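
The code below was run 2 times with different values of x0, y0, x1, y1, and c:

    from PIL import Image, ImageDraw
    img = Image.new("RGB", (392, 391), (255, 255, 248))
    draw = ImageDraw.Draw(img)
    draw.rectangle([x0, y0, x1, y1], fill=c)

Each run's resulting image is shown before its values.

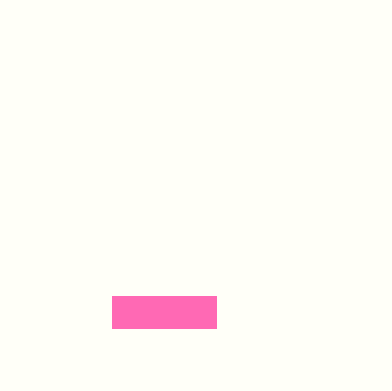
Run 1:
x0 = 112, y0 = 296, x1 = 216, y1 = 328, c = 'hotpink'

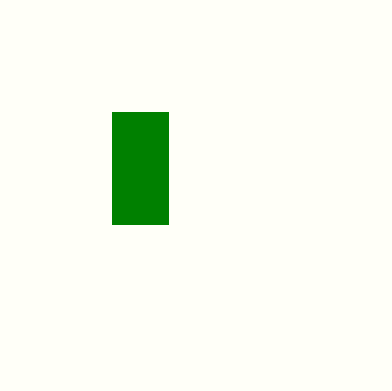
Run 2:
x0 = 112, y0 = 112, x1 = 168, y1 = 224, c = 'green'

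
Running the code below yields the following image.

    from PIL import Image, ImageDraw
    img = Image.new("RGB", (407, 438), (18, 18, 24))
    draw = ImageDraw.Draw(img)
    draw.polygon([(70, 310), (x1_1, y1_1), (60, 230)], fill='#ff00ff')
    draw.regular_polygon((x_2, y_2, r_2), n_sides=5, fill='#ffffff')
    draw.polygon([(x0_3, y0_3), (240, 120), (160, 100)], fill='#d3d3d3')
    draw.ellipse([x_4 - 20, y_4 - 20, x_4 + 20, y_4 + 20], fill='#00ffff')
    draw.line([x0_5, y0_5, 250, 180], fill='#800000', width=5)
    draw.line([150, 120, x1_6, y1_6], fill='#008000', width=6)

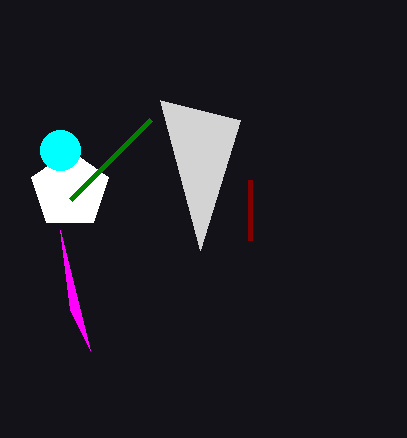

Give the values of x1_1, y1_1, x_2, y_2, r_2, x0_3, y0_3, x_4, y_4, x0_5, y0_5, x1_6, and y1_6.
x1_1 = 90; y1_1 = 350; x_2 = 70; y_2 = 190; r_2 = 40; x0_3 = 200; y0_3 = 250; x_4 = 60; y_4 = 150; x0_5 = 250; y0_5 = 240; x1_6 = 70; y1_6 = 200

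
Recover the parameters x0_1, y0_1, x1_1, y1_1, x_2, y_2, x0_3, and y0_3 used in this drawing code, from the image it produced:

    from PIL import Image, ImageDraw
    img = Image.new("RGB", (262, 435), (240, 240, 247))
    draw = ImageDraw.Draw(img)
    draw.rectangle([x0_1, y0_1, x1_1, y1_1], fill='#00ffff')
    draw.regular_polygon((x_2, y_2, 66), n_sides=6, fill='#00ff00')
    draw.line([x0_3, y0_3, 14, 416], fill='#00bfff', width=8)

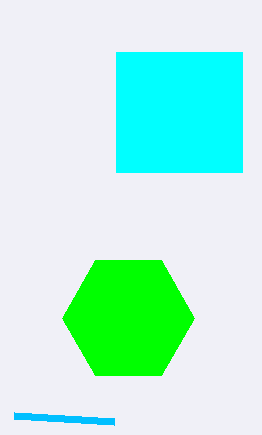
x0_1 = 116
y0_1 = 52
x1_1 = 242
y1_1 = 172
x_2 = 128
y_2 = 318
x0_3 = 114
y0_3 = 422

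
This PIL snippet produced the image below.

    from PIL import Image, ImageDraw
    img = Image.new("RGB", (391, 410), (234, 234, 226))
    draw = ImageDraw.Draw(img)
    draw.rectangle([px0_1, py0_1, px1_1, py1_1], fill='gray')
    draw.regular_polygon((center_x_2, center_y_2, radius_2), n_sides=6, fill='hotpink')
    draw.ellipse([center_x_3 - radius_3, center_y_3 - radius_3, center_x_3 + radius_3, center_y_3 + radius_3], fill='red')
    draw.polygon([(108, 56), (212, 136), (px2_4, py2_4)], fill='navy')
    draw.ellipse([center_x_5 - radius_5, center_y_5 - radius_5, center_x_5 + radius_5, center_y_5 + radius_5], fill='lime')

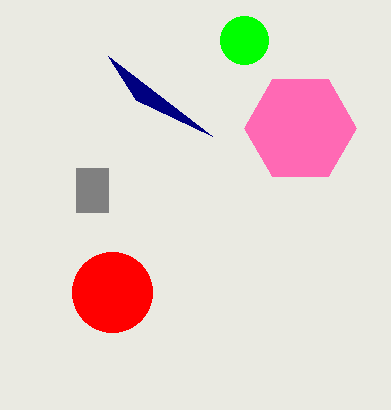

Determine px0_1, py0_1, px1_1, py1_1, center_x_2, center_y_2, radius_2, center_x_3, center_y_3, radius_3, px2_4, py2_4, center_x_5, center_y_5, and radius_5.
px0_1 = 76, py0_1 = 168, px1_1 = 108, py1_1 = 212, center_x_2 = 300, center_y_2 = 128, radius_2 = 56, center_x_3 = 112, center_y_3 = 292, radius_3 = 40, px2_4 = 136, py2_4 = 100, center_x_5 = 244, center_y_5 = 40, radius_5 = 24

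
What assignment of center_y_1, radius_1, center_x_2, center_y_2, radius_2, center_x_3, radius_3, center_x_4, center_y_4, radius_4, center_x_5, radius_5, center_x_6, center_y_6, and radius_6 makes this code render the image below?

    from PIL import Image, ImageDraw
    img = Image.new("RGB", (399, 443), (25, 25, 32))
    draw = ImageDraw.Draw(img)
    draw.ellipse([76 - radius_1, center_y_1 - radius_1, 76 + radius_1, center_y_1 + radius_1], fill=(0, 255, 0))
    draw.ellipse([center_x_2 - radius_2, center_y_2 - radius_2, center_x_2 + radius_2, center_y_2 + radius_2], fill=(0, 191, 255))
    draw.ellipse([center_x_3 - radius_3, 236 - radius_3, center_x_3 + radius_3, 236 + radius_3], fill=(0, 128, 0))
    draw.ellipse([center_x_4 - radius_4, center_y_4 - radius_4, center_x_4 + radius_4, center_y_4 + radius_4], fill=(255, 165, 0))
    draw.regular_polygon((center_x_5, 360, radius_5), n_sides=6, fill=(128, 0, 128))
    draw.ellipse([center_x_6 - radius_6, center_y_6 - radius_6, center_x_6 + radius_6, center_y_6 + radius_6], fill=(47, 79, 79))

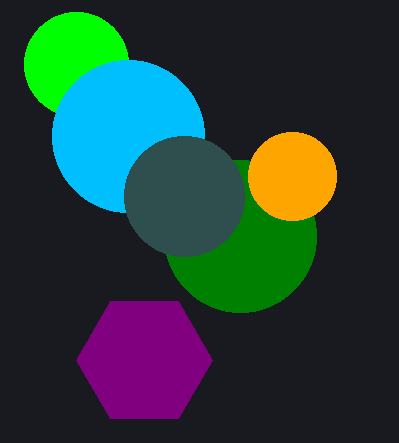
center_y_1 = 64, radius_1 = 52, center_x_2 = 128, center_y_2 = 136, radius_2 = 76, center_x_3 = 240, radius_3 = 76, center_x_4 = 292, center_y_4 = 176, radius_4 = 44, center_x_5 = 144, radius_5 = 68, center_x_6 = 184, center_y_6 = 196, radius_6 = 60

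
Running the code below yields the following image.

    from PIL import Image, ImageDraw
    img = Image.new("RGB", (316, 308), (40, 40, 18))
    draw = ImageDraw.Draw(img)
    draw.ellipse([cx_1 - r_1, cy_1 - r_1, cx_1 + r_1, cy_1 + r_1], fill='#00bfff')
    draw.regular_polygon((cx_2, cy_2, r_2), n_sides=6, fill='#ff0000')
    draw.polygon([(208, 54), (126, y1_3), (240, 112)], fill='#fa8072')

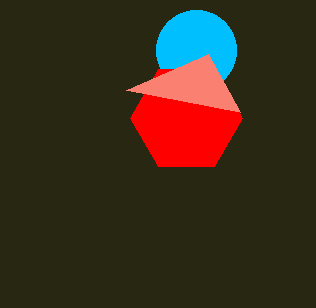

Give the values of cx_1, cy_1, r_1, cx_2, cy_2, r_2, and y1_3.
cx_1 = 196
cy_1 = 50
r_1 = 40
cx_2 = 186
cy_2 = 118
r_2 = 56
y1_3 = 90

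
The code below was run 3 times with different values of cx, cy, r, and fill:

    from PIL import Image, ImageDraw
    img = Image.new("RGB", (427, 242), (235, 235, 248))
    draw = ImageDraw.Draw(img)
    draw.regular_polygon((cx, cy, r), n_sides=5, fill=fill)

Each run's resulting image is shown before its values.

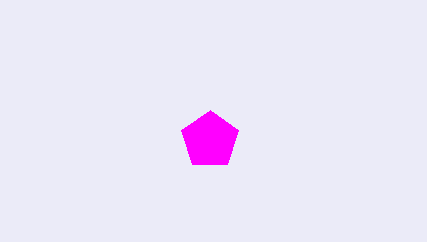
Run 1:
cx = 210
cy = 140
r = 30
fill = 'magenta'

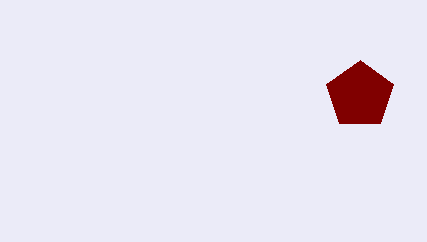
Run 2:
cx = 360
cy = 95
r = 35
fill = 'maroon'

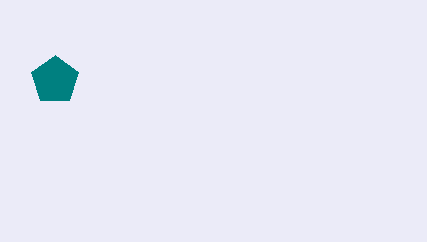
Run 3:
cx = 55
cy = 80
r = 25
fill = 'teal'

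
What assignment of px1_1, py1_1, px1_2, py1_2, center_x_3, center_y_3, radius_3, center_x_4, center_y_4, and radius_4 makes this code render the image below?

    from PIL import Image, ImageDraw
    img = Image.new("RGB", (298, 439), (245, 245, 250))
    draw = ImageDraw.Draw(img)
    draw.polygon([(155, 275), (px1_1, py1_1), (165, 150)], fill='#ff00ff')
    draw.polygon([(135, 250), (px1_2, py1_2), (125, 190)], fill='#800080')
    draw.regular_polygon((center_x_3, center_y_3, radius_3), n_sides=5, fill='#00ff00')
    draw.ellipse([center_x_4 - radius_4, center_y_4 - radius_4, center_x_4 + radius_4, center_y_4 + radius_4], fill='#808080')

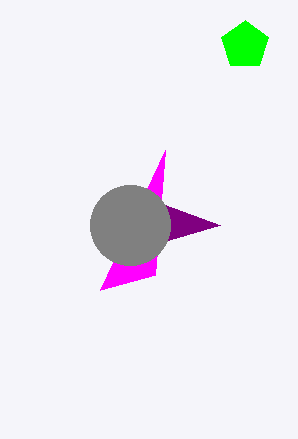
px1_1 = 100
py1_1 = 290
px1_2 = 220
py1_2 = 225
center_x_3 = 245
center_y_3 = 45
radius_3 = 25
center_x_4 = 130
center_y_4 = 225
radius_4 = 40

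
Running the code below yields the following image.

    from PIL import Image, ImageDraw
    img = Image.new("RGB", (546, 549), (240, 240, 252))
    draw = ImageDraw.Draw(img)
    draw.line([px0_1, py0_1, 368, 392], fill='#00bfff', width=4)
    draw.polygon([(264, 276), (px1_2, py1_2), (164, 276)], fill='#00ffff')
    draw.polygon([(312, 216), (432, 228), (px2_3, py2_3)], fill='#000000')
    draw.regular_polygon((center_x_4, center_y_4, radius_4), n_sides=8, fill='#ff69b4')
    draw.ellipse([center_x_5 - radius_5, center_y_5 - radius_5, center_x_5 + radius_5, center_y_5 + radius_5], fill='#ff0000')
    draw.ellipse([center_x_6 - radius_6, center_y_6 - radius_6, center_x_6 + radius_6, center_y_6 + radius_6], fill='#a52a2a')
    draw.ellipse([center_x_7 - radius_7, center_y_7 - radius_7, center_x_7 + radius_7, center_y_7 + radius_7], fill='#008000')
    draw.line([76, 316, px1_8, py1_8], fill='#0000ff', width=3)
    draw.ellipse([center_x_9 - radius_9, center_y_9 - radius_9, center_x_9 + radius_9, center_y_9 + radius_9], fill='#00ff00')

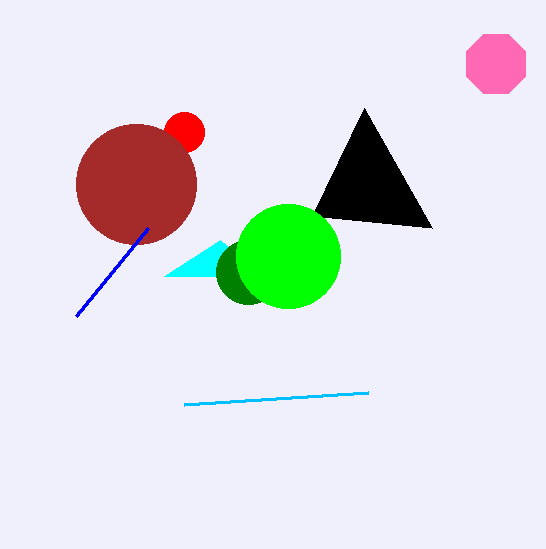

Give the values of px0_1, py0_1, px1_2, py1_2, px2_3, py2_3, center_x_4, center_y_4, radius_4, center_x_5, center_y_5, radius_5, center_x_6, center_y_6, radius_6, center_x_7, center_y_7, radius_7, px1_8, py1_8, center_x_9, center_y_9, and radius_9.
px0_1 = 184, py0_1 = 404, px1_2 = 220, py1_2 = 240, px2_3 = 364, py2_3 = 108, center_x_4 = 496, center_y_4 = 64, radius_4 = 32, center_x_5 = 184, center_y_5 = 132, radius_5 = 20, center_x_6 = 136, center_y_6 = 184, radius_6 = 60, center_x_7 = 248, center_y_7 = 272, radius_7 = 32, px1_8 = 148, py1_8 = 228, center_x_9 = 288, center_y_9 = 256, radius_9 = 52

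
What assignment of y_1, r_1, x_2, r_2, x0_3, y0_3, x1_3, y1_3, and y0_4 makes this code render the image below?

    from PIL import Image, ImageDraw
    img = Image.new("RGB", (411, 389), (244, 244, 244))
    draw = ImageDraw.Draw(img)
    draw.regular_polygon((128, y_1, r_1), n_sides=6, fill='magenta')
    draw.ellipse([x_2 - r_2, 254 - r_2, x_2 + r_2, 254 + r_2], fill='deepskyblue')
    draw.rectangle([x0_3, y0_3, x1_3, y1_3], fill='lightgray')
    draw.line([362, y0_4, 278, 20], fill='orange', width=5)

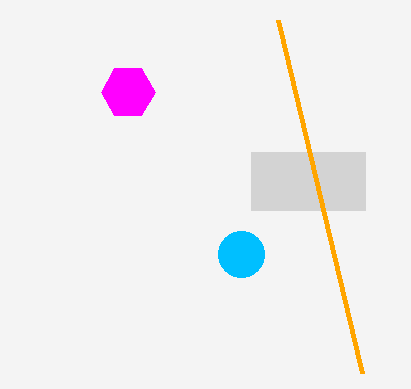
y_1 = 92, r_1 = 27, x_2 = 241, r_2 = 23, x0_3 = 251, y0_3 = 152, x1_3 = 365, y1_3 = 210, y0_4 = 373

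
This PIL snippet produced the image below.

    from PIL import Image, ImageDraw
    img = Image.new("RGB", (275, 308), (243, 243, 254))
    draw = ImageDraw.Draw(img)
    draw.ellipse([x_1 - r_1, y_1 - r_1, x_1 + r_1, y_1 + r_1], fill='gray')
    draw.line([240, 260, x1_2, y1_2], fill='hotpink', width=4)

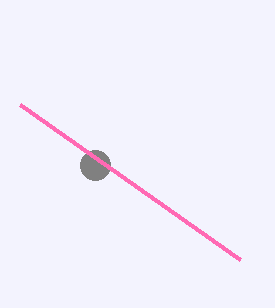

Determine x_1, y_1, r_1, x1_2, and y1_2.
x_1 = 95; y_1 = 165; r_1 = 15; x1_2 = 20; y1_2 = 105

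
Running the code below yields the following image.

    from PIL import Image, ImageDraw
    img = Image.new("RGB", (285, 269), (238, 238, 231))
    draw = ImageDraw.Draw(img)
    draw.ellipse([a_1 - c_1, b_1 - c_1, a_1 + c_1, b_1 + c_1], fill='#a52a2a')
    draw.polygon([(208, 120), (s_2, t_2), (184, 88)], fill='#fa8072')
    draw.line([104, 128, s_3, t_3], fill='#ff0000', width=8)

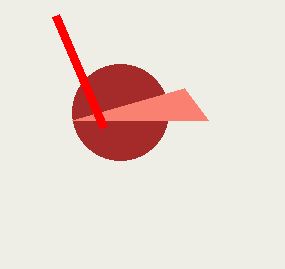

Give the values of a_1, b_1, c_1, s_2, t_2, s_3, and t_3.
a_1 = 120, b_1 = 112, c_1 = 48, s_2 = 72, t_2 = 120, s_3 = 56, t_3 = 16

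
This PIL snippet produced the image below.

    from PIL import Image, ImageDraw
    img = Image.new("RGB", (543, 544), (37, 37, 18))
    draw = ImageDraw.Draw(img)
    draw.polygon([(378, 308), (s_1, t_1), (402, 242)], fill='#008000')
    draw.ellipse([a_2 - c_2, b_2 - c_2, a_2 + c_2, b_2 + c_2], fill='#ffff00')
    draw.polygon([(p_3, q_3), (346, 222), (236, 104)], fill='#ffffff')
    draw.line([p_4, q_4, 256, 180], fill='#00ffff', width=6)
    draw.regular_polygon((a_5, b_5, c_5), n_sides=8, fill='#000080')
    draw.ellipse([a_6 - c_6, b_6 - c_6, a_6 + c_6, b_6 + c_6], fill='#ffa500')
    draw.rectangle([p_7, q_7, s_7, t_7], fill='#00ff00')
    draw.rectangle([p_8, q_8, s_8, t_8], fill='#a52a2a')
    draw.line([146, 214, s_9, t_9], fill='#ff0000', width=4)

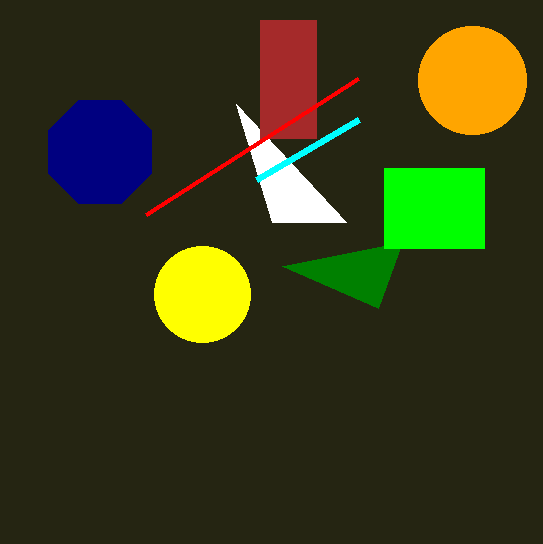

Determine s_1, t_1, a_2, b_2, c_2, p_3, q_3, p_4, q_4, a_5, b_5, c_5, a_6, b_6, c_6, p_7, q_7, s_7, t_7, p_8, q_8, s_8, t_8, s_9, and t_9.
s_1 = 282
t_1 = 266
a_2 = 202
b_2 = 294
c_2 = 48
p_3 = 272
q_3 = 222
p_4 = 358
q_4 = 120
a_5 = 100
b_5 = 152
c_5 = 56
a_6 = 472
b_6 = 80
c_6 = 54
p_7 = 384
q_7 = 168
s_7 = 484
t_7 = 248
p_8 = 260
q_8 = 20
s_8 = 316
t_8 = 138
s_9 = 358
t_9 = 78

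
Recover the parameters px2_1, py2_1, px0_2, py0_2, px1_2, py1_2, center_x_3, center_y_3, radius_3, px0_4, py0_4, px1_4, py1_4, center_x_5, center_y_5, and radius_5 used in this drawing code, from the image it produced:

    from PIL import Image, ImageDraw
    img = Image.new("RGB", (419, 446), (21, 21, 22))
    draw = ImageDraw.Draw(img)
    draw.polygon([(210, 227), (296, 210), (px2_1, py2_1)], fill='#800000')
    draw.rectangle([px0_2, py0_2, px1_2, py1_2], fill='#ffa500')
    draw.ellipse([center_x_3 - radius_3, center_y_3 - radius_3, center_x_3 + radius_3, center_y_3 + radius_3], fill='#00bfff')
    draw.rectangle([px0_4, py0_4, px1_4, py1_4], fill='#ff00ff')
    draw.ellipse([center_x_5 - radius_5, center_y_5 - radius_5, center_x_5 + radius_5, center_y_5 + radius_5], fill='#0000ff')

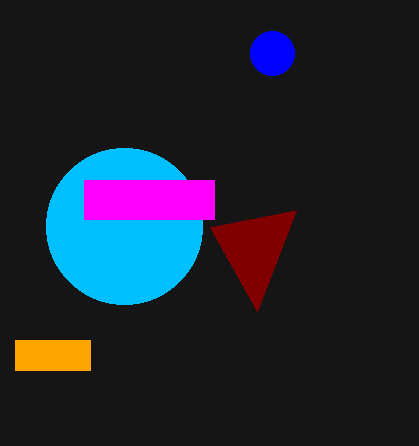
px2_1 = 257, py2_1 = 311, px0_2 = 15, py0_2 = 340, px1_2 = 90, py1_2 = 370, center_x_3 = 124, center_y_3 = 226, radius_3 = 78, px0_4 = 84, py0_4 = 180, px1_4 = 214, py1_4 = 219, center_x_5 = 272, center_y_5 = 53, radius_5 = 22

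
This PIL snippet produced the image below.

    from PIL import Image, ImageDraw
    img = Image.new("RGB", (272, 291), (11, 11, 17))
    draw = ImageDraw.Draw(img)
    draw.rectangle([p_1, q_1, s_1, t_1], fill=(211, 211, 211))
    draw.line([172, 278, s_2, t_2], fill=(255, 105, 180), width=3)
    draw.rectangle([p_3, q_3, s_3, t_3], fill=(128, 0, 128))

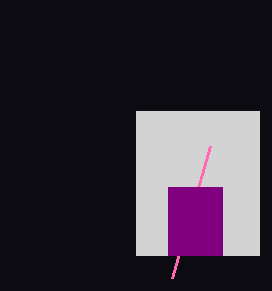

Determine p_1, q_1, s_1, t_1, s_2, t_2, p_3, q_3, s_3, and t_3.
p_1 = 136, q_1 = 111, s_1 = 259, t_1 = 255, s_2 = 210, t_2 = 146, p_3 = 168, q_3 = 187, s_3 = 222, t_3 = 255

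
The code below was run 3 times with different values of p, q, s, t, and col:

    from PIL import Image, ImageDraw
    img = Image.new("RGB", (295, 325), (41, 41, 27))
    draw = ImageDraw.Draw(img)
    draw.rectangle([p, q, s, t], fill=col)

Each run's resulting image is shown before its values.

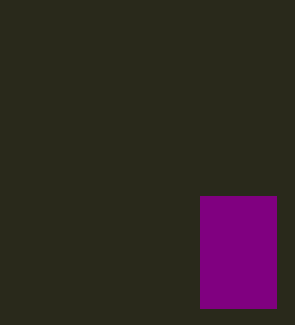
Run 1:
p = 200
q = 196
s = 276
t = 308
col = 'purple'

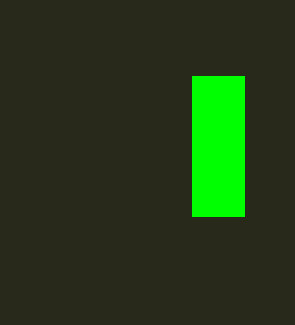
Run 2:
p = 192, q = 76, s = 244, t = 216, col = 'lime'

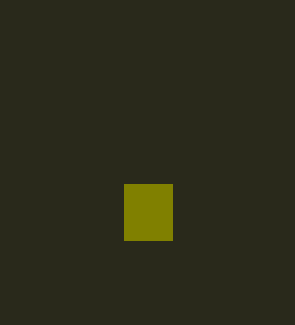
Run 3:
p = 124
q = 184
s = 172
t = 240
col = 'olive'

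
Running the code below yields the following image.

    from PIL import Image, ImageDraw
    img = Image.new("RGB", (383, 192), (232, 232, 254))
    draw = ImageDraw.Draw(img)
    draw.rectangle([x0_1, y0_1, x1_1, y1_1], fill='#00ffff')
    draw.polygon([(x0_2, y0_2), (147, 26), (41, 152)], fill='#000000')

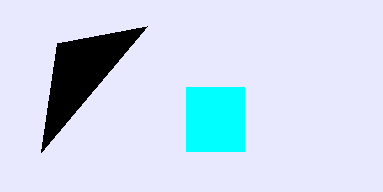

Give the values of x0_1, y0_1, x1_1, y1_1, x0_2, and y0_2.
x0_1 = 186
y0_1 = 87
x1_1 = 244
y1_1 = 151
x0_2 = 57
y0_2 = 43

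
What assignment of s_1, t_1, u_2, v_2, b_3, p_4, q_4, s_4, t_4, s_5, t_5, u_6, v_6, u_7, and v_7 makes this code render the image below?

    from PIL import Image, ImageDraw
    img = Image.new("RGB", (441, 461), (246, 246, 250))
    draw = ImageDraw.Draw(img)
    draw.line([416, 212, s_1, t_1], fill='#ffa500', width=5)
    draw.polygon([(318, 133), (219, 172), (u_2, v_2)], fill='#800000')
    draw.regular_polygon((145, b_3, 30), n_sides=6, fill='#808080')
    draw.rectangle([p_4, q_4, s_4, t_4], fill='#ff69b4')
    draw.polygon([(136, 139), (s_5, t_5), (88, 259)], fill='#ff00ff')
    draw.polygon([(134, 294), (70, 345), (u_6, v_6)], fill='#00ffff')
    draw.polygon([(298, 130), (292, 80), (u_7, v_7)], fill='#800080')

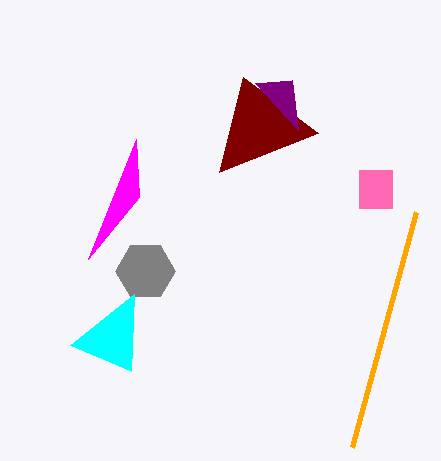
s_1 = 352; t_1 = 447; u_2 = 243; v_2 = 77; b_3 = 271; p_4 = 359; q_4 = 170; s_4 = 392; t_4 = 208; s_5 = 139; t_5 = 197; u_6 = 131; v_6 = 371; u_7 = 255; v_7 = 83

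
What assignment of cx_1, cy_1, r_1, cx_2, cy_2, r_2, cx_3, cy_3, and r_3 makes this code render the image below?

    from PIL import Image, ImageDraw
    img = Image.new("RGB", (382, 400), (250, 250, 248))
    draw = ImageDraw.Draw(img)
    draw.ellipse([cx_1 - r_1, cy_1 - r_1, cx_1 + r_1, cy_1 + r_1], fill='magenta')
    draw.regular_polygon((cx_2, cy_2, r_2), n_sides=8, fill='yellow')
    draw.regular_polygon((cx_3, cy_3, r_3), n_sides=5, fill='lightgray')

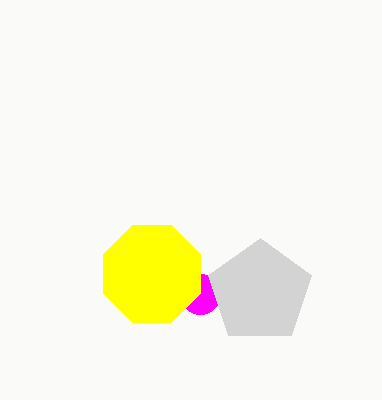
cx_1 = 200; cy_1 = 294; r_1 = 20; cx_2 = 152; cy_2 = 274; r_2 = 52; cx_3 = 260; cy_3 = 292; r_3 = 54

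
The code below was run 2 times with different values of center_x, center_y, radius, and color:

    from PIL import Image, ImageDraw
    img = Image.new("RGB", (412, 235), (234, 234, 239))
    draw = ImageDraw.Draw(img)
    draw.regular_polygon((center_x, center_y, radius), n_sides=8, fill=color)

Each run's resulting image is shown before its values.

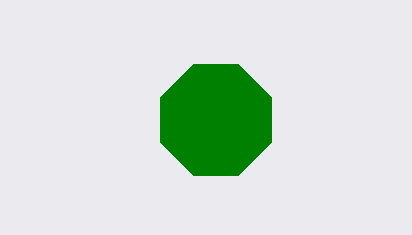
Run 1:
center_x = 216; center_y = 120; radius = 60; color = 'green'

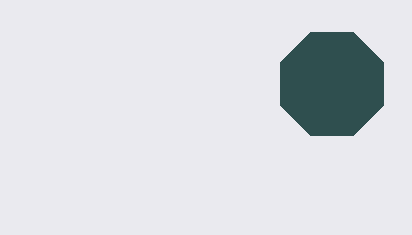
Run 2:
center_x = 332, center_y = 84, radius = 56, color = 'darkslategray'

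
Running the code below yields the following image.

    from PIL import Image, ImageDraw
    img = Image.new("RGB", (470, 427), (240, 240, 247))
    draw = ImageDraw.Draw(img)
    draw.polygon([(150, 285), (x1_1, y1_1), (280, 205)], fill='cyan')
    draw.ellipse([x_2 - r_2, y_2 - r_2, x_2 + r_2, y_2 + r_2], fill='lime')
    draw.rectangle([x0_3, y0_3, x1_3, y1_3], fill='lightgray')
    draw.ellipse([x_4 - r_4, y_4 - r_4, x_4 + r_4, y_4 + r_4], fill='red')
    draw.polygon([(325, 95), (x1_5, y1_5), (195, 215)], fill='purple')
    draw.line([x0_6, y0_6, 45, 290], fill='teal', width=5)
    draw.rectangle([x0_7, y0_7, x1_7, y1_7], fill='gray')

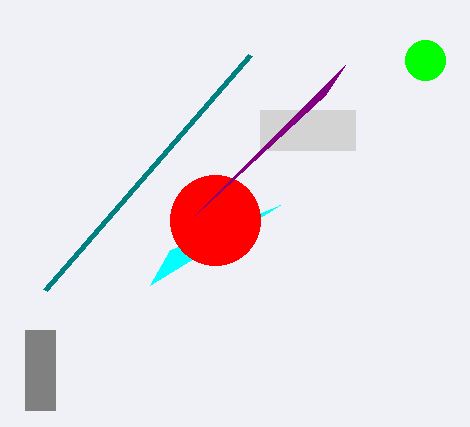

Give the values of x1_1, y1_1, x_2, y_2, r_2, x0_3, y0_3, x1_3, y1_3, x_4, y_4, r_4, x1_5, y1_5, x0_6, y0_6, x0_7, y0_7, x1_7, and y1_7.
x1_1 = 170, y1_1 = 250, x_2 = 425, y_2 = 60, r_2 = 20, x0_3 = 260, y0_3 = 110, x1_3 = 355, y1_3 = 150, x_4 = 215, y_4 = 220, r_4 = 45, x1_5 = 345, y1_5 = 65, x0_6 = 250, y0_6 = 55, x0_7 = 25, y0_7 = 330, x1_7 = 55, y1_7 = 410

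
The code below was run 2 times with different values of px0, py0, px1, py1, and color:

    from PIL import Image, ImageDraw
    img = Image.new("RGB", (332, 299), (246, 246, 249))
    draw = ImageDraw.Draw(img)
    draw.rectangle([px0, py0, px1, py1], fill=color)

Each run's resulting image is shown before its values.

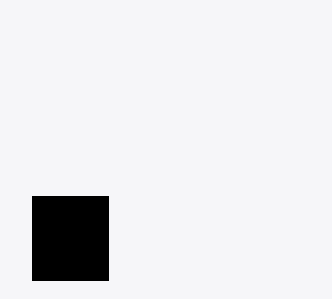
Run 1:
px0 = 32, py0 = 196, px1 = 108, py1 = 280, color = 'black'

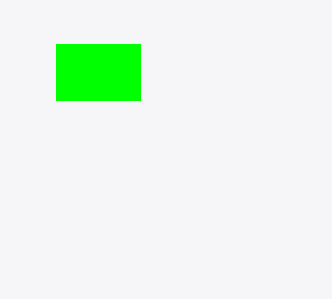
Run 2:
px0 = 56, py0 = 44, px1 = 140, py1 = 100, color = 'lime'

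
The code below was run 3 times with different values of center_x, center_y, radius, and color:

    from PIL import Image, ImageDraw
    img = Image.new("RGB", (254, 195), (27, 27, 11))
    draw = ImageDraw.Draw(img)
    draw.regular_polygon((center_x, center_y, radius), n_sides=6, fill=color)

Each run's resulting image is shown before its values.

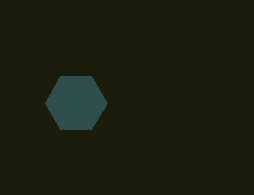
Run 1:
center_x = 76, center_y = 103, radius = 31, color = 'darkslategray'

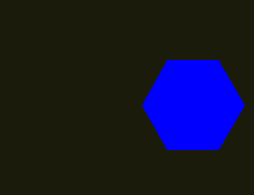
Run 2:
center_x = 193, center_y = 105, radius = 51, color = 'blue'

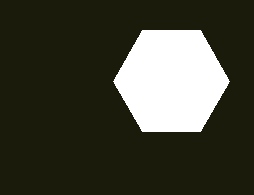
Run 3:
center_x = 171
center_y = 81
radius = 58
color = 'white'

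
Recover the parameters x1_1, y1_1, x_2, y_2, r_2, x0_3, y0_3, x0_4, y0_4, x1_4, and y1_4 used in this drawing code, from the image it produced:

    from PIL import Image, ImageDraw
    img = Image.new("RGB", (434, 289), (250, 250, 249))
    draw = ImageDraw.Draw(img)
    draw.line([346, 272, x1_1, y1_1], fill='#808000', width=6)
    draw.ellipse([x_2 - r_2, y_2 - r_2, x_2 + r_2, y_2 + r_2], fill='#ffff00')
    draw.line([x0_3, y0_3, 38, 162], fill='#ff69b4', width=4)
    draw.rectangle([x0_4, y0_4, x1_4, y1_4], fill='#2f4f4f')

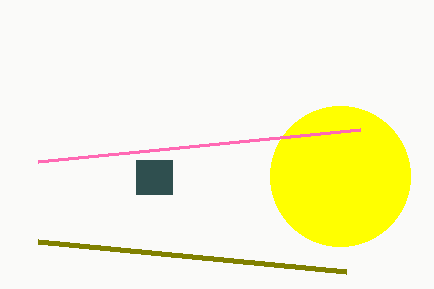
x1_1 = 38
y1_1 = 242
x_2 = 340
y_2 = 176
r_2 = 70
x0_3 = 360
y0_3 = 130
x0_4 = 136
y0_4 = 160
x1_4 = 172
y1_4 = 194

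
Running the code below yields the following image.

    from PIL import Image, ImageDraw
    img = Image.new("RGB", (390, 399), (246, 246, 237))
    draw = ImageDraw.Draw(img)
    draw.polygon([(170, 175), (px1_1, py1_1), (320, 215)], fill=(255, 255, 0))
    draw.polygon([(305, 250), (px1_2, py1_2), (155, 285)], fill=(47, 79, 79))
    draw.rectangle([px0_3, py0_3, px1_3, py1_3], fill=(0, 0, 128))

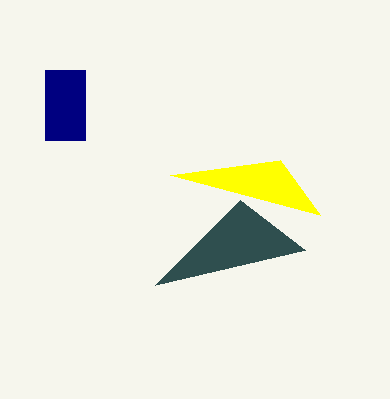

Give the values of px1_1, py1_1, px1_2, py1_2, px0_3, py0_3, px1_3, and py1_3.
px1_1 = 280
py1_1 = 160
px1_2 = 240
py1_2 = 200
px0_3 = 45
py0_3 = 70
px1_3 = 85
py1_3 = 140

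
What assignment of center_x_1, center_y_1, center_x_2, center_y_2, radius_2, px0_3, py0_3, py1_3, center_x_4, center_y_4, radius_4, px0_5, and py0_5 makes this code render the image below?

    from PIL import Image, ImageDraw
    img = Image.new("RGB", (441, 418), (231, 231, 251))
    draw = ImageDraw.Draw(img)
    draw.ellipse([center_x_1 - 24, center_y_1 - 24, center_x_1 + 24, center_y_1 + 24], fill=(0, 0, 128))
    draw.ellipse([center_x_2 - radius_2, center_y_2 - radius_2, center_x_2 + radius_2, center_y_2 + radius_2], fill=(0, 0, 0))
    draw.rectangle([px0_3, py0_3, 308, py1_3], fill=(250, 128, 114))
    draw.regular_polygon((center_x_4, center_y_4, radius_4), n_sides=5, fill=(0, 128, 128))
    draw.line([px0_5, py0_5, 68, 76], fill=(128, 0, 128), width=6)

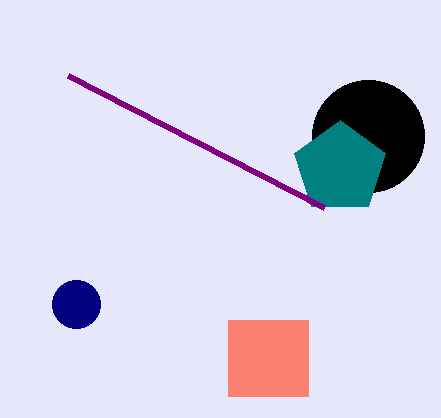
center_x_1 = 76, center_y_1 = 304, center_x_2 = 368, center_y_2 = 136, radius_2 = 56, px0_3 = 228, py0_3 = 320, py1_3 = 396, center_x_4 = 340, center_y_4 = 168, radius_4 = 48, px0_5 = 324, py0_5 = 208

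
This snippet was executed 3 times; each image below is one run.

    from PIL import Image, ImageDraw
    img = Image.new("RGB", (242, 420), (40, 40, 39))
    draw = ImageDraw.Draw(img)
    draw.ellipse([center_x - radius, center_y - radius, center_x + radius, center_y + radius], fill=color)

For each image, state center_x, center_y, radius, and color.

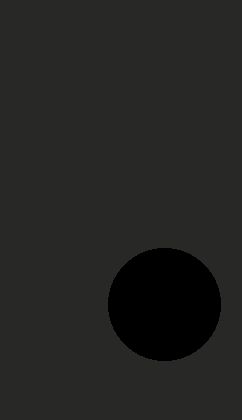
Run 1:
center_x = 164; center_y = 304; radius = 56; color = 'black'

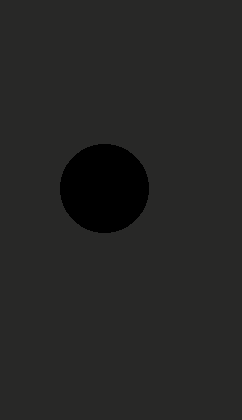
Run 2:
center_x = 104; center_y = 188; radius = 44; color = 'black'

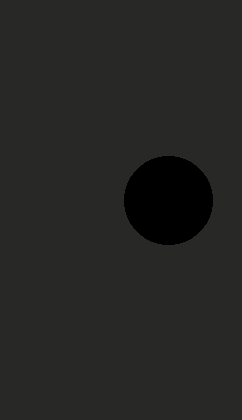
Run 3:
center_x = 168; center_y = 200; radius = 44; color = 'black'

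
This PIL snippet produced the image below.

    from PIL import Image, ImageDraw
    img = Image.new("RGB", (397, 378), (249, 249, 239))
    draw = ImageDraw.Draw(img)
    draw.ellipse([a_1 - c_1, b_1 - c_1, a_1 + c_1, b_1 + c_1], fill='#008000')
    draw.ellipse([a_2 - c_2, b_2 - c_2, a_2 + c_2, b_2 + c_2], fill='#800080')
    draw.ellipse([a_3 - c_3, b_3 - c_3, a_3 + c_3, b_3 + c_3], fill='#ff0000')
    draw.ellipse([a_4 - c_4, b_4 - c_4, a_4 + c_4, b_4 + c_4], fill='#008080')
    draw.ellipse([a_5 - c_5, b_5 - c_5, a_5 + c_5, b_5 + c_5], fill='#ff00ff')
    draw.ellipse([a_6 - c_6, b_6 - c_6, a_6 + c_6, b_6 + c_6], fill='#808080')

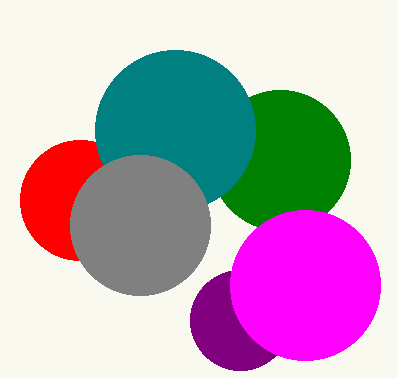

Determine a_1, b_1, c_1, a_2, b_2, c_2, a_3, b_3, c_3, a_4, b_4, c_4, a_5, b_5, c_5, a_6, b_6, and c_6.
a_1 = 280, b_1 = 160, c_1 = 70, a_2 = 240, b_2 = 320, c_2 = 50, a_3 = 80, b_3 = 200, c_3 = 60, a_4 = 175, b_4 = 130, c_4 = 80, a_5 = 305, b_5 = 285, c_5 = 75, a_6 = 140, b_6 = 225, c_6 = 70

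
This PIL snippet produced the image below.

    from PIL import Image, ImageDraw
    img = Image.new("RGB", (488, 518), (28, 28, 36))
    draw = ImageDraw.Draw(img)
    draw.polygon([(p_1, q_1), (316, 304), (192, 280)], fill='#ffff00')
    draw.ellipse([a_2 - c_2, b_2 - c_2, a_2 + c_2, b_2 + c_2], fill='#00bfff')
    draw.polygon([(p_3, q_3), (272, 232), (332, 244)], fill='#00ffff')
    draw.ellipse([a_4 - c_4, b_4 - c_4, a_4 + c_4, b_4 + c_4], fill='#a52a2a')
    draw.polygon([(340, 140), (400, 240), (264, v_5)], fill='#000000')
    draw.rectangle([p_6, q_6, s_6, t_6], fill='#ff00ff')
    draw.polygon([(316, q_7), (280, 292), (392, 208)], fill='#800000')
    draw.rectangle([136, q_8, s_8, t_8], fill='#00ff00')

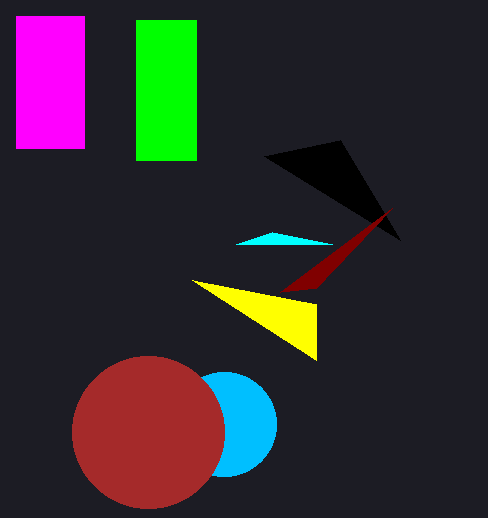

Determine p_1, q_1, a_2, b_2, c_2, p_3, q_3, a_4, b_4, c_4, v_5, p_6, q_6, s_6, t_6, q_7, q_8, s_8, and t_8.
p_1 = 316; q_1 = 360; a_2 = 224; b_2 = 424; c_2 = 52; p_3 = 236; q_3 = 244; a_4 = 148; b_4 = 432; c_4 = 76; v_5 = 156; p_6 = 16; q_6 = 16; s_6 = 84; t_6 = 148; q_7 = 288; q_8 = 20; s_8 = 196; t_8 = 160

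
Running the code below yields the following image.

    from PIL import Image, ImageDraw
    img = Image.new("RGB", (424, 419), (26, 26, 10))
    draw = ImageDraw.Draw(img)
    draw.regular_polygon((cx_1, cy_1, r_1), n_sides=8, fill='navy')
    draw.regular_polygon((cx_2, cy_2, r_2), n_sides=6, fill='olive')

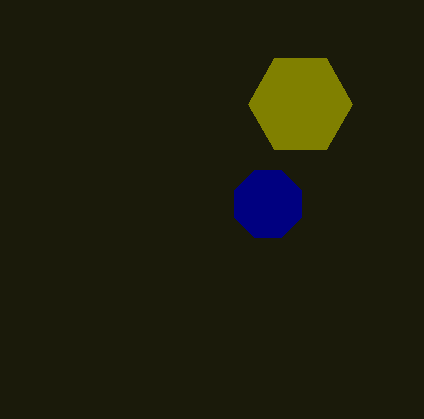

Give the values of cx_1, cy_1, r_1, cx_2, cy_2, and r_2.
cx_1 = 268, cy_1 = 204, r_1 = 36, cx_2 = 300, cy_2 = 104, r_2 = 52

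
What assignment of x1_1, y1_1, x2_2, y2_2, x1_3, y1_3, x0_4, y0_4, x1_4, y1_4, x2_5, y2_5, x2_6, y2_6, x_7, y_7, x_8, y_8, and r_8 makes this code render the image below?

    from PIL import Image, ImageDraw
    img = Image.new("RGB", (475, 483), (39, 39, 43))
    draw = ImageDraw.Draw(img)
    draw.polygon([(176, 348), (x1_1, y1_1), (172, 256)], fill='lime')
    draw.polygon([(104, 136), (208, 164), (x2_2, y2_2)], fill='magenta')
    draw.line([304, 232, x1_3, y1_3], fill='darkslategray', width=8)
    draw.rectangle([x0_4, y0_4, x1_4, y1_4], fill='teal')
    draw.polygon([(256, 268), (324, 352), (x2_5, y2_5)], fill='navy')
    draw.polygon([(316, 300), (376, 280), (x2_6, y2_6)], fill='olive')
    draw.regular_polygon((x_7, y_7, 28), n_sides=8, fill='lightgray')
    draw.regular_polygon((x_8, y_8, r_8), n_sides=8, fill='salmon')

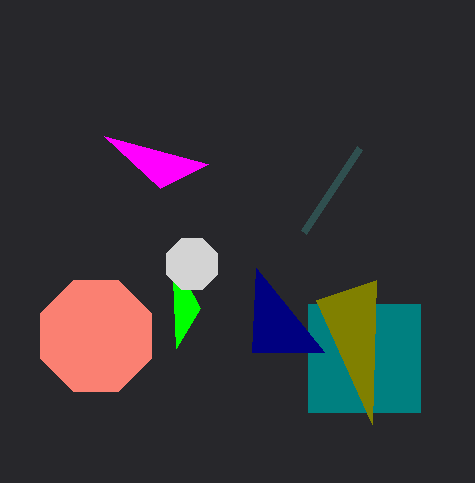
x1_1 = 200; y1_1 = 308; x2_2 = 160; y2_2 = 188; x1_3 = 360; y1_3 = 148; x0_4 = 308; y0_4 = 304; x1_4 = 420; y1_4 = 412; x2_5 = 252; y2_5 = 352; x2_6 = 372; y2_6 = 424; x_7 = 192; y_7 = 264; x_8 = 96; y_8 = 336; r_8 = 60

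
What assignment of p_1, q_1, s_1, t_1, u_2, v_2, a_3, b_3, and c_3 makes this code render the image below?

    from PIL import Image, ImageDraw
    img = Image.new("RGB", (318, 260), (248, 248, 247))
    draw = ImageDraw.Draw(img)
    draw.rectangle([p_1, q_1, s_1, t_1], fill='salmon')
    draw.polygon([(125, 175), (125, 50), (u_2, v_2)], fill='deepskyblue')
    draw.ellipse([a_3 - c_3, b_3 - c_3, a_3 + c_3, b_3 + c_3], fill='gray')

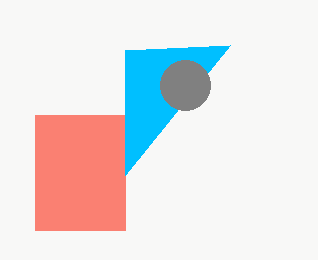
p_1 = 35
q_1 = 115
s_1 = 125
t_1 = 230
u_2 = 230
v_2 = 45
a_3 = 185
b_3 = 85
c_3 = 25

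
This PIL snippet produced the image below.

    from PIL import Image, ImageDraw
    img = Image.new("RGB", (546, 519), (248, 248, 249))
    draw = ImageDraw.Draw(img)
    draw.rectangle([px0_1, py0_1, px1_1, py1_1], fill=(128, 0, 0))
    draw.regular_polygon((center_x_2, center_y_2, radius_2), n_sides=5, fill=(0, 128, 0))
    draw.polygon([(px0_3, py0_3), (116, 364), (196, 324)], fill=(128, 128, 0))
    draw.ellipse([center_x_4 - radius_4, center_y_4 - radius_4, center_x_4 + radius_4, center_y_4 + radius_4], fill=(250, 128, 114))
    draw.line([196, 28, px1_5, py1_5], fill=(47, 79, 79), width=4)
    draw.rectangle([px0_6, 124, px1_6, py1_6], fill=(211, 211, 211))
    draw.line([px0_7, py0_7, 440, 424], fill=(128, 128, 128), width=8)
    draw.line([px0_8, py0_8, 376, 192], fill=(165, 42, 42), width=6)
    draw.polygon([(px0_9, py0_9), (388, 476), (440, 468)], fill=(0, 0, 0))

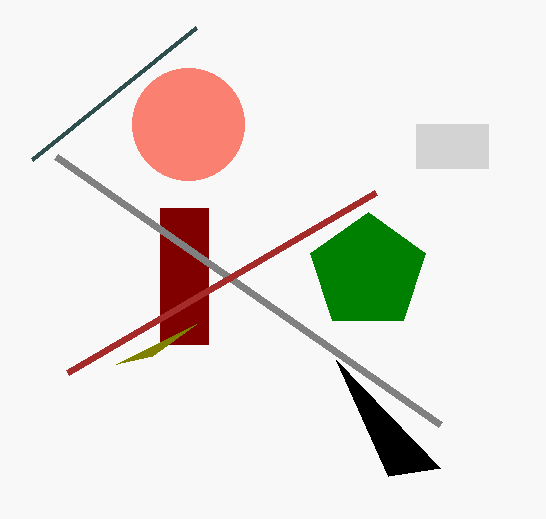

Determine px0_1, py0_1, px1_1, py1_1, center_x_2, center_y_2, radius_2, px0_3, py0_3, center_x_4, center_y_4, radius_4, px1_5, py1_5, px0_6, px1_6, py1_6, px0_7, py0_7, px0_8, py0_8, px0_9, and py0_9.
px0_1 = 160
py0_1 = 208
px1_1 = 208
py1_1 = 344
center_x_2 = 368
center_y_2 = 272
radius_2 = 60
px0_3 = 152
py0_3 = 356
center_x_4 = 188
center_y_4 = 124
radius_4 = 56
px1_5 = 32
py1_5 = 160
px0_6 = 416
px1_6 = 488
py1_6 = 168
px0_7 = 56
py0_7 = 156
px0_8 = 68
py0_8 = 372
px0_9 = 336
py0_9 = 360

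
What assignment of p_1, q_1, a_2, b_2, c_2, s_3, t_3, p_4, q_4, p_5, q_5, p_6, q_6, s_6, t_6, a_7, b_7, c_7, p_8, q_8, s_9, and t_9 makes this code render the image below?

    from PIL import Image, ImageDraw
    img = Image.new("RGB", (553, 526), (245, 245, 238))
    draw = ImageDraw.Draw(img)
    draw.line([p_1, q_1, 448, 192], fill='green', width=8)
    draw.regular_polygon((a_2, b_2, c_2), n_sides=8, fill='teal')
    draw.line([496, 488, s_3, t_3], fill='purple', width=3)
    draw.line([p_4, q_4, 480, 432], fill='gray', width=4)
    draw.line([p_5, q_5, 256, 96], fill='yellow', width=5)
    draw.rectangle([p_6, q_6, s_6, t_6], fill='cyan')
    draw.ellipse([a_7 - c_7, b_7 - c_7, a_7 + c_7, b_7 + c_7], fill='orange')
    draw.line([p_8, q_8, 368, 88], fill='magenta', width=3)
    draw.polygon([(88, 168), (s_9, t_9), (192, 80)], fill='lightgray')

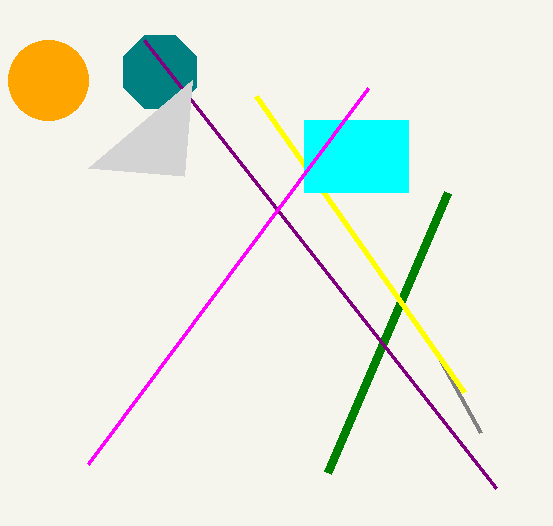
p_1 = 328
q_1 = 472
a_2 = 160
b_2 = 72
c_2 = 40
s_3 = 144
t_3 = 40
p_4 = 440
q_4 = 360
p_5 = 464
q_5 = 392
p_6 = 304
q_6 = 120
s_6 = 408
t_6 = 192
a_7 = 48
b_7 = 80
c_7 = 40
p_8 = 88
q_8 = 464
s_9 = 184
t_9 = 176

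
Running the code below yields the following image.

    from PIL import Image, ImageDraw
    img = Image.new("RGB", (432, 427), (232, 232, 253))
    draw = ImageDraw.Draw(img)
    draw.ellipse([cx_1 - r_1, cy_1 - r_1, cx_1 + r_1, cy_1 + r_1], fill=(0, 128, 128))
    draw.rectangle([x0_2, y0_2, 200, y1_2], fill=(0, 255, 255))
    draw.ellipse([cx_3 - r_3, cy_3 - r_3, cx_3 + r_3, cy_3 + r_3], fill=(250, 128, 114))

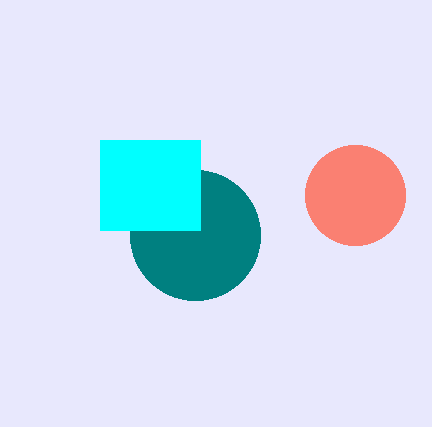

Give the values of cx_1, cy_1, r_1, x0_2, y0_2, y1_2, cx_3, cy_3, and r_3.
cx_1 = 195, cy_1 = 235, r_1 = 65, x0_2 = 100, y0_2 = 140, y1_2 = 230, cx_3 = 355, cy_3 = 195, r_3 = 50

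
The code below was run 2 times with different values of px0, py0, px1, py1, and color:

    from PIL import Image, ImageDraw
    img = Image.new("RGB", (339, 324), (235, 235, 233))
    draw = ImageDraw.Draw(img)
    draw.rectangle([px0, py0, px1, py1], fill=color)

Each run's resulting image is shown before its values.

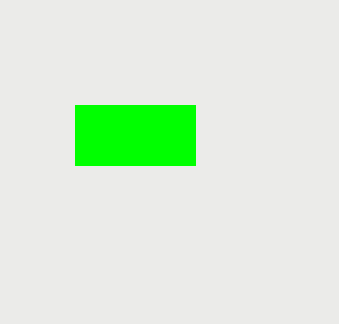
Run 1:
px0 = 75; py0 = 105; px1 = 195; py1 = 165; color = 'lime'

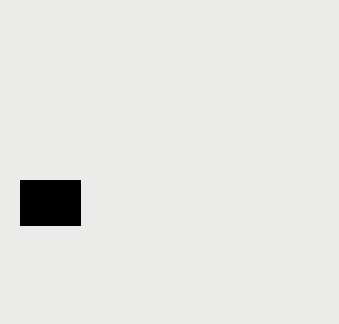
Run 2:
px0 = 20
py0 = 180
px1 = 80
py1 = 225
color = 'black'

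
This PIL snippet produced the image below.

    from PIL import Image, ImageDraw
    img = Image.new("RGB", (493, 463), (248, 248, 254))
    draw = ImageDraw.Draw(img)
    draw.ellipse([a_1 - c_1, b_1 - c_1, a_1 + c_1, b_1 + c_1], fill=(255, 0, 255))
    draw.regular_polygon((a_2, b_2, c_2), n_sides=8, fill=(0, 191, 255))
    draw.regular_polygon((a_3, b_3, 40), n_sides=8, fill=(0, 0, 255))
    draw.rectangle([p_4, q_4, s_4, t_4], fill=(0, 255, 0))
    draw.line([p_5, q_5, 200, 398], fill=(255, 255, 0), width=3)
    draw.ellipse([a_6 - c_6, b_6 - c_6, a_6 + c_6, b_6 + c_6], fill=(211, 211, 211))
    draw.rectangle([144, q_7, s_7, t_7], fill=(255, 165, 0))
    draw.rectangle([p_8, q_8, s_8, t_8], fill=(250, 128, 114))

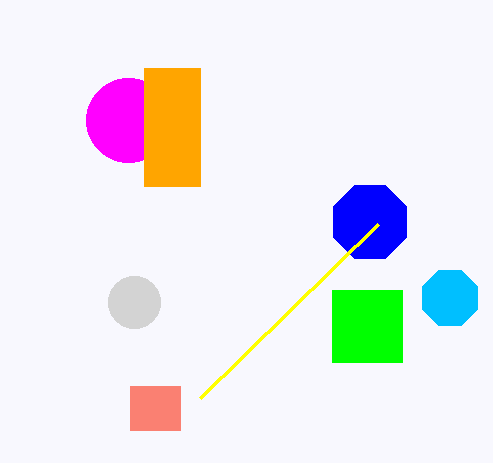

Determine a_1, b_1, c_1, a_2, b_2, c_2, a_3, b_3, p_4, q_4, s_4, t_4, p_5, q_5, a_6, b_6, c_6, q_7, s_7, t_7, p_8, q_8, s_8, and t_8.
a_1 = 128
b_1 = 120
c_1 = 42
a_2 = 450
b_2 = 298
c_2 = 30
a_3 = 370
b_3 = 222
p_4 = 332
q_4 = 290
s_4 = 402
t_4 = 362
p_5 = 378
q_5 = 224
a_6 = 134
b_6 = 302
c_6 = 26
q_7 = 68
s_7 = 200
t_7 = 186
p_8 = 130
q_8 = 386
s_8 = 180
t_8 = 430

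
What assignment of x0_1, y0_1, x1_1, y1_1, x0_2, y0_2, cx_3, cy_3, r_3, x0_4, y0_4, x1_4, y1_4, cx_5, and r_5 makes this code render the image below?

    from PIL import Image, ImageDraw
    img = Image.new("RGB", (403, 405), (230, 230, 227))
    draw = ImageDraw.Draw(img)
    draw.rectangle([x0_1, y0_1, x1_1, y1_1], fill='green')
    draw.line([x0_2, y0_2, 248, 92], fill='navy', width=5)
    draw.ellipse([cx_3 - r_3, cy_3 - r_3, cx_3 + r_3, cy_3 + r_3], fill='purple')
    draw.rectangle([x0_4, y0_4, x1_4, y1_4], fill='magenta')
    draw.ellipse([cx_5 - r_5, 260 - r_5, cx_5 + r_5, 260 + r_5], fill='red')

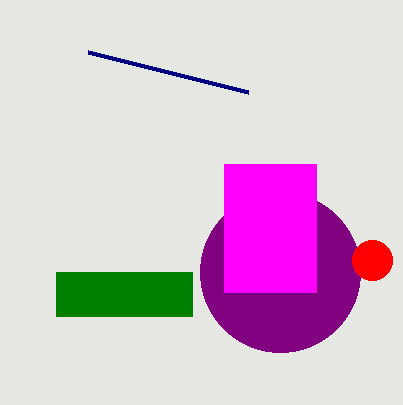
x0_1 = 56
y0_1 = 272
x1_1 = 192
y1_1 = 316
x0_2 = 88
y0_2 = 52
cx_3 = 280
cy_3 = 272
r_3 = 80
x0_4 = 224
y0_4 = 164
x1_4 = 316
y1_4 = 292
cx_5 = 372
r_5 = 20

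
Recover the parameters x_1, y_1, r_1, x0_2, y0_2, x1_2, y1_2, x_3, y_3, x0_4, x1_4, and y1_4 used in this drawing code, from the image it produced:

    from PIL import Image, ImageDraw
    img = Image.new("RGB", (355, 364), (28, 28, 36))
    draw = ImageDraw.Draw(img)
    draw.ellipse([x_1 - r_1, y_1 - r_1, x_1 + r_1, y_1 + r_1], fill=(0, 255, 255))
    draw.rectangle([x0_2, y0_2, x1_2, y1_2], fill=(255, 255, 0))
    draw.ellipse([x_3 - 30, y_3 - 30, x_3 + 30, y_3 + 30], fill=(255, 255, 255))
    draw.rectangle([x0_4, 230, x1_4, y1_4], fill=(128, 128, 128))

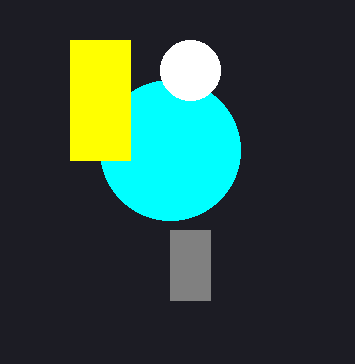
x_1 = 170
y_1 = 150
r_1 = 70
x0_2 = 70
y0_2 = 40
x1_2 = 130
y1_2 = 160
x_3 = 190
y_3 = 70
x0_4 = 170
x1_4 = 210
y1_4 = 300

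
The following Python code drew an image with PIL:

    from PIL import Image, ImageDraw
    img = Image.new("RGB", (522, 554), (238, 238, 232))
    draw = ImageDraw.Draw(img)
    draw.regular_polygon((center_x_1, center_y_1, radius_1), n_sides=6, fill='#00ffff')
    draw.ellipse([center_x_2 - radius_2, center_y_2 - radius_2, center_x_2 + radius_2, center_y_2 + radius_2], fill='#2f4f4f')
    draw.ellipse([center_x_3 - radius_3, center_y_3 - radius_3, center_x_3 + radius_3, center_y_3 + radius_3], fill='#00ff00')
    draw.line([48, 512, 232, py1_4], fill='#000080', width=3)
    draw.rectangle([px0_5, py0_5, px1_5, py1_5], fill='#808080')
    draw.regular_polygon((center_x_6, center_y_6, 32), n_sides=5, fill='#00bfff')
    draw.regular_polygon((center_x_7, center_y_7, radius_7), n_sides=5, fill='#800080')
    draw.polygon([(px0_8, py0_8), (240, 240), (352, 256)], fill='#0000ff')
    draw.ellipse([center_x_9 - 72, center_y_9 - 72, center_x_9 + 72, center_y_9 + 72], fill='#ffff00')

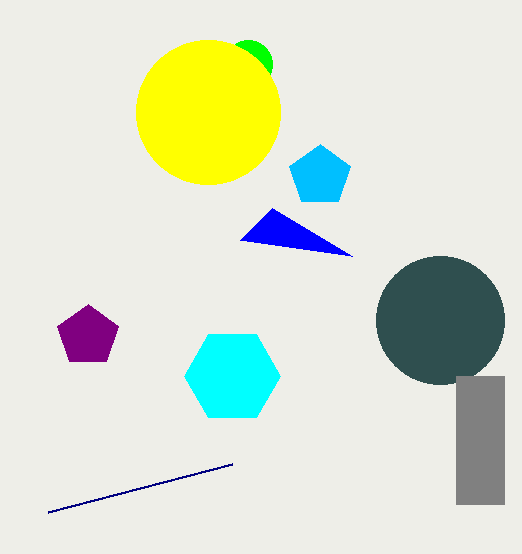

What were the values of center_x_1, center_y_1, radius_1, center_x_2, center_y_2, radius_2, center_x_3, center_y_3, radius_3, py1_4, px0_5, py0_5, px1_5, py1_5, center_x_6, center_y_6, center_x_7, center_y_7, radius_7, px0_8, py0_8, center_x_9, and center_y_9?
center_x_1 = 232
center_y_1 = 376
radius_1 = 48
center_x_2 = 440
center_y_2 = 320
radius_2 = 64
center_x_3 = 248
center_y_3 = 64
radius_3 = 24
py1_4 = 464
px0_5 = 456
py0_5 = 376
px1_5 = 504
py1_5 = 504
center_x_6 = 320
center_y_6 = 176
center_x_7 = 88
center_y_7 = 336
radius_7 = 32
px0_8 = 272
py0_8 = 208
center_x_9 = 208
center_y_9 = 112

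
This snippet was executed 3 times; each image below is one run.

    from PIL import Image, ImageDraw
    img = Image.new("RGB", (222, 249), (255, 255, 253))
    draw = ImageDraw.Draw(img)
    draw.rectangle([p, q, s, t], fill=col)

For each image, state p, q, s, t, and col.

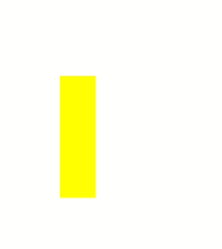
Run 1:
p = 60, q = 76, s = 94, t = 196, col = 'yellow'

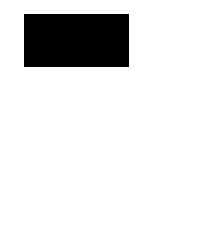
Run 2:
p = 24
q = 14
s = 128
t = 66
col = 'black'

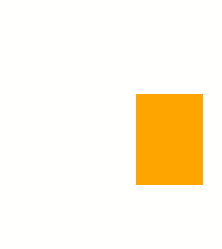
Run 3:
p = 136
q = 94
s = 202
t = 184
col = 'orange'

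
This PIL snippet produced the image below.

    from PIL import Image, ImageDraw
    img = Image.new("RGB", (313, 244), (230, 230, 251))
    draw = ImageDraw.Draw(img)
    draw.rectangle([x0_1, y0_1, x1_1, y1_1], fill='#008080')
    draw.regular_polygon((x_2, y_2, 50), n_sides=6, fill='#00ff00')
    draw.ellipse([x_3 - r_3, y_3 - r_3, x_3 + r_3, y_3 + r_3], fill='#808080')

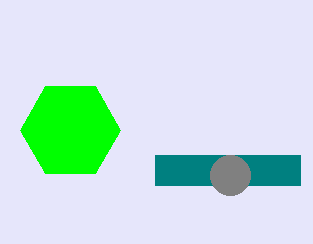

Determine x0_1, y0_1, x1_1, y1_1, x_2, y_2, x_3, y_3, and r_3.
x0_1 = 155, y0_1 = 155, x1_1 = 300, y1_1 = 185, x_2 = 70, y_2 = 130, x_3 = 230, y_3 = 175, r_3 = 20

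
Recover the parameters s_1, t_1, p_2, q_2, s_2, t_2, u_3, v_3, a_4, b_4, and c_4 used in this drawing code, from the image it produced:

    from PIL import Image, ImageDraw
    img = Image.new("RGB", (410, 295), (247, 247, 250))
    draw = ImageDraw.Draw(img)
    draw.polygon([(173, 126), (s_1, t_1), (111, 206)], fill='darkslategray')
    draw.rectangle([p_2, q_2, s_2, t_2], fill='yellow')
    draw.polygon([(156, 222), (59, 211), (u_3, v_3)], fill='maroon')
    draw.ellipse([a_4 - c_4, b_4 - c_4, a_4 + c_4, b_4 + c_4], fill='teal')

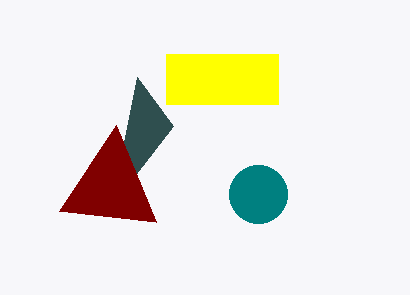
s_1 = 137
t_1 = 77
p_2 = 166
q_2 = 54
s_2 = 278
t_2 = 104
u_3 = 116
v_3 = 125
a_4 = 258
b_4 = 194
c_4 = 29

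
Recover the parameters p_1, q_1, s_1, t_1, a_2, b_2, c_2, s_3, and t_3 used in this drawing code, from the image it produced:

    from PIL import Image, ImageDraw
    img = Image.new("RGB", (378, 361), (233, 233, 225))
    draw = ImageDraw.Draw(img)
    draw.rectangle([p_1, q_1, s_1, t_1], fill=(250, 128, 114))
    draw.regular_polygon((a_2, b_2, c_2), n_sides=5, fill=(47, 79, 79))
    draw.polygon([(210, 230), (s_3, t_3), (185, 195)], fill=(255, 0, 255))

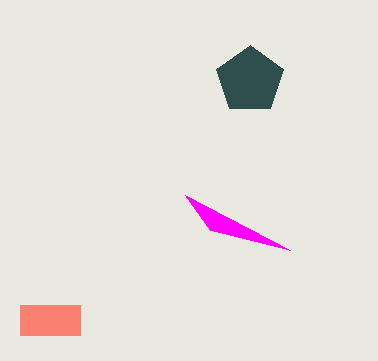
p_1 = 20; q_1 = 305; s_1 = 80; t_1 = 335; a_2 = 250; b_2 = 80; c_2 = 35; s_3 = 290; t_3 = 250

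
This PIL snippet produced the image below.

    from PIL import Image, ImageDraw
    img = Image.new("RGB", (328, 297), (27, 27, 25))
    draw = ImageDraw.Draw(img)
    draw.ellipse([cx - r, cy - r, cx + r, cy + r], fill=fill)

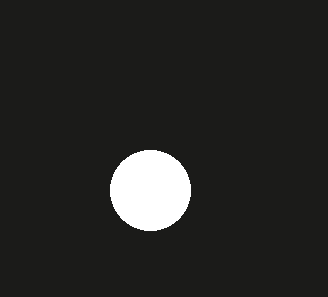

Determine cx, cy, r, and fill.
cx = 150; cy = 190; r = 40; fill = 'white'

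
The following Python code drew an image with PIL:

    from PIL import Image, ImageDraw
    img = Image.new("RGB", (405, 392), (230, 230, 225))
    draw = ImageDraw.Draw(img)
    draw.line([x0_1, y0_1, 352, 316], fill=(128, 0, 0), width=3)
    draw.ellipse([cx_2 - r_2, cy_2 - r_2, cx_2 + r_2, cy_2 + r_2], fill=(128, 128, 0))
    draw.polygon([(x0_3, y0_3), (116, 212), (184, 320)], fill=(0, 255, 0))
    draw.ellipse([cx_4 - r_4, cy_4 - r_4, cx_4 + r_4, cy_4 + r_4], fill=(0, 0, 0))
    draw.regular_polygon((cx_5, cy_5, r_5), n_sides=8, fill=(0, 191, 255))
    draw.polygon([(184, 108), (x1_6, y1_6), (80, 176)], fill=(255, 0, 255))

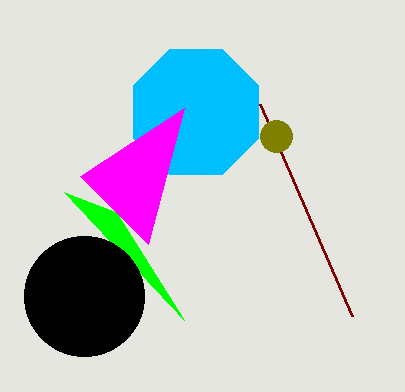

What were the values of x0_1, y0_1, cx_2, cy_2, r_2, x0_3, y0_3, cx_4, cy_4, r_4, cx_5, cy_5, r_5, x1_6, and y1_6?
x0_1 = 260
y0_1 = 104
cx_2 = 276
cy_2 = 136
r_2 = 16
x0_3 = 64
y0_3 = 192
cx_4 = 84
cy_4 = 296
r_4 = 60
cx_5 = 196
cy_5 = 112
r_5 = 68
x1_6 = 148
y1_6 = 244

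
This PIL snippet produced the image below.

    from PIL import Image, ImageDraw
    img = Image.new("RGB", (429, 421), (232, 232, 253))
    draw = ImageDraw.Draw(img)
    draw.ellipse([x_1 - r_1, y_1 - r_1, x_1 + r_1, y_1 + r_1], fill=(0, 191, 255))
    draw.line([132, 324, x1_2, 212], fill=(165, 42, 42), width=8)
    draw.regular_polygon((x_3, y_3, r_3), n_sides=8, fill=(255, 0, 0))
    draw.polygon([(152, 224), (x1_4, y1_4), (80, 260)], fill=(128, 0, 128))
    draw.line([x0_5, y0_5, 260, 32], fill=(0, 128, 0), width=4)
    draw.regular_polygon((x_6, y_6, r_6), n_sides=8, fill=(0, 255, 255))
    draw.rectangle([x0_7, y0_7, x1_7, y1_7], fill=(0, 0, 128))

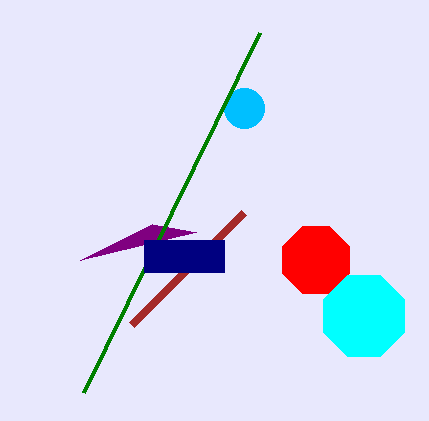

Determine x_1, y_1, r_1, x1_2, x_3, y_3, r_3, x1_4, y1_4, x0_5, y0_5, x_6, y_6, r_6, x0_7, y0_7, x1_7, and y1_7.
x_1 = 244, y_1 = 108, r_1 = 20, x1_2 = 244, x_3 = 316, y_3 = 260, r_3 = 36, x1_4 = 196, y1_4 = 232, x0_5 = 84, y0_5 = 392, x_6 = 364, y_6 = 316, r_6 = 44, x0_7 = 144, y0_7 = 240, x1_7 = 224, y1_7 = 272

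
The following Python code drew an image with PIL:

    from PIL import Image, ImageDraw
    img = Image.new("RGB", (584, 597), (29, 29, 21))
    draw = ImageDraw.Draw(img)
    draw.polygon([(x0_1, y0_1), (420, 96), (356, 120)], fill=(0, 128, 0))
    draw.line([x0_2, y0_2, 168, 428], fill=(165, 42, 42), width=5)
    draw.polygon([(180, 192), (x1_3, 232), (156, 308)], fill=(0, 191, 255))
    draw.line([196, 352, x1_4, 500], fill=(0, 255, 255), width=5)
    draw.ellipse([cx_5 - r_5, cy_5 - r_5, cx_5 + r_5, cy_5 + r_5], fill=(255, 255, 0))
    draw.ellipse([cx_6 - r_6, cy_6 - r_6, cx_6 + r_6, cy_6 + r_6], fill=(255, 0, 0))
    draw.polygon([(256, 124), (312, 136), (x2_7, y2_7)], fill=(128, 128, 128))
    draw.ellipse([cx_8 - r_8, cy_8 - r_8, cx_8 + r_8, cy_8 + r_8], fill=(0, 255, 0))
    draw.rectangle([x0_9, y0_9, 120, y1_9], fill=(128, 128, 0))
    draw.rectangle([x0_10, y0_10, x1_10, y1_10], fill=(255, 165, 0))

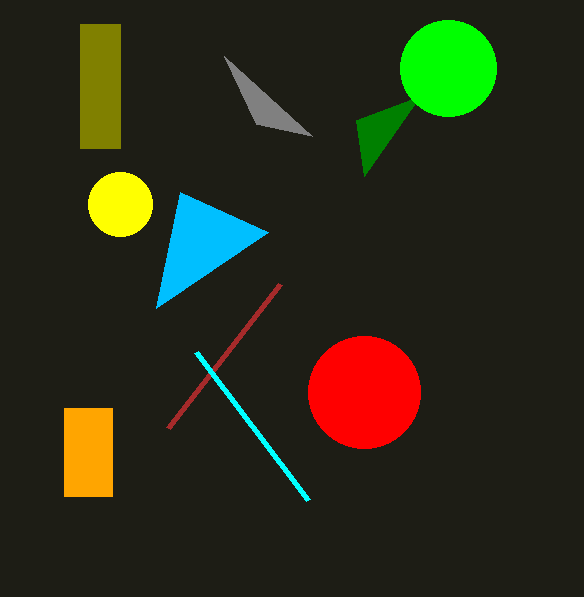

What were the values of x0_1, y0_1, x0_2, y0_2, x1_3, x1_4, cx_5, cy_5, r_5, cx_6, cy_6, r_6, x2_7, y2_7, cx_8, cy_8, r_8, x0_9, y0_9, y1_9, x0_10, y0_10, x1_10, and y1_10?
x0_1 = 364, y0_1 = 176, x0_2 = 280, y0_2 = 284, x1_3 = 268, x1_4 = 308, cx_5 = 120, cy_5 = 204, r_5 = 32, cx_6 = 364, cy_6 = 392, r_6 = 56, x2_7 = 224, y2_7 = 56, cx_8 = 448, cy_8 = 68, r_8 = 48, x0_9 = 80, y0_9 = 24, y1_9 = 148, x0_10 = 64, y0_10 = 408, x1_10 = 112, y1_10 = 496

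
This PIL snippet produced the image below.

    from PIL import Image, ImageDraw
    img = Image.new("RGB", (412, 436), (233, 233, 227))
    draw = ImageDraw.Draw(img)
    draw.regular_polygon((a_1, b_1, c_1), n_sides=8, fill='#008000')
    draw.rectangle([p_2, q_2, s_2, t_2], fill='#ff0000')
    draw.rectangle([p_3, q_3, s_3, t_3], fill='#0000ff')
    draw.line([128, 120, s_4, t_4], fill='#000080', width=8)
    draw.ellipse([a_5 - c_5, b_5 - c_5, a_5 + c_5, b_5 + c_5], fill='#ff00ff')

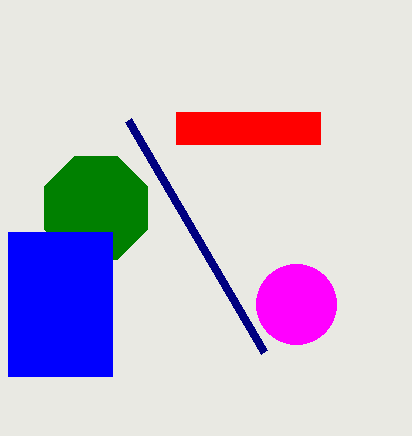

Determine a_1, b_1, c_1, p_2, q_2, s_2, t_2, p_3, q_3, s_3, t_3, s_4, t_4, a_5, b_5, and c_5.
a_1 = 96; b_1 = 208; c_1 = 56; p_2 = 176; q_2 = 112; s_2 = 320; t_2 = 144; p_3 = 8; q_3 = 232; s_3 = 112; t_3 = 376; s_4 = 264; t_4 = 352; a_5 = 296; b_5 = 304; c_5 = 40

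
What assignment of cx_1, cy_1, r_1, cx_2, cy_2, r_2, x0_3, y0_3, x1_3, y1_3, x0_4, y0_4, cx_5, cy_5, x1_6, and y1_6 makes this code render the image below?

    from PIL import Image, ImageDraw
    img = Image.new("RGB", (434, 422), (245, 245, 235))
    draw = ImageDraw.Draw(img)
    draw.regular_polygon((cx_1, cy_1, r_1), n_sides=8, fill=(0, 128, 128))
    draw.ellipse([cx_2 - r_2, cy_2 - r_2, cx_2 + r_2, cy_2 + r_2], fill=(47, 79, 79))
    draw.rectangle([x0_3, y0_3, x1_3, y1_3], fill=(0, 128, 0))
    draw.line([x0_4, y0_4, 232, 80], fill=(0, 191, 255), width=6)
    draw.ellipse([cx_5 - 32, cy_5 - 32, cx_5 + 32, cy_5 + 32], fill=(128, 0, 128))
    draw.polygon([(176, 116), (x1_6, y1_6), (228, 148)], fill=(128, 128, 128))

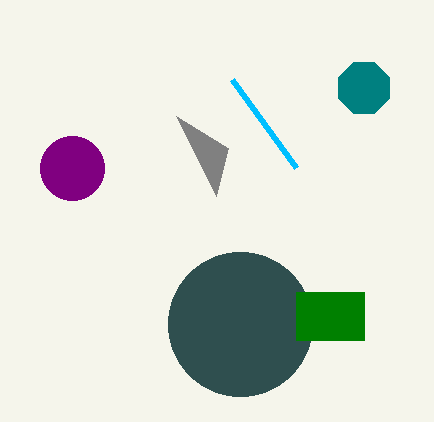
cx_1 = 364
cy_1 = 88
r_1 = 28
cx_2 = 240
cy_2 = 324
r_2 = 72
x0_3 = 296
y0_3 = 292
x1_3 = 364
y1_3 = 340
x0_4 = 296
y0_4 = 168
cx_5 = 72
cy_5 = 168
x1_6 = 216
y1_6 = 196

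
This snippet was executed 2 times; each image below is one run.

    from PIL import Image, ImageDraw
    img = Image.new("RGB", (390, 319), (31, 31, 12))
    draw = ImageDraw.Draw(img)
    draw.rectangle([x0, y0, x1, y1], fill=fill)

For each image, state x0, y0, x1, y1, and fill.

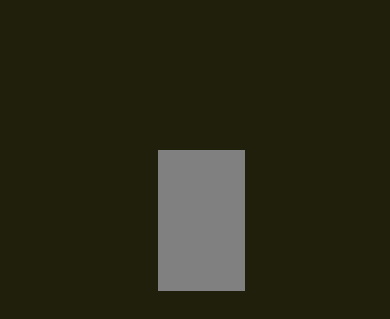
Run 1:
x0 = 158
y0 = 150
x1 = 244
y1 = 290
fill = 'gray'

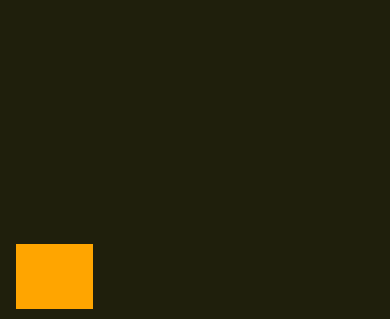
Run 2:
x0 = 16; y0 = 244; x1 = 92; y1 = 308; fill = 'orange'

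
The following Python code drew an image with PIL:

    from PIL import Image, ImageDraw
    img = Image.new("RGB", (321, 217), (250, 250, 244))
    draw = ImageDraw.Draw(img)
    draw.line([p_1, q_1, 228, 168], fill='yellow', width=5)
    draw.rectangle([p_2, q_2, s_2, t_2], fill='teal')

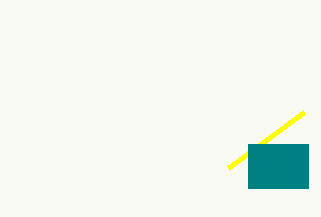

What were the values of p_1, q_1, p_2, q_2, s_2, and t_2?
p_1 = 304, q_1 = 112, p_2 = 248, q_2 = 144, s_2 = 308, t_2 = 188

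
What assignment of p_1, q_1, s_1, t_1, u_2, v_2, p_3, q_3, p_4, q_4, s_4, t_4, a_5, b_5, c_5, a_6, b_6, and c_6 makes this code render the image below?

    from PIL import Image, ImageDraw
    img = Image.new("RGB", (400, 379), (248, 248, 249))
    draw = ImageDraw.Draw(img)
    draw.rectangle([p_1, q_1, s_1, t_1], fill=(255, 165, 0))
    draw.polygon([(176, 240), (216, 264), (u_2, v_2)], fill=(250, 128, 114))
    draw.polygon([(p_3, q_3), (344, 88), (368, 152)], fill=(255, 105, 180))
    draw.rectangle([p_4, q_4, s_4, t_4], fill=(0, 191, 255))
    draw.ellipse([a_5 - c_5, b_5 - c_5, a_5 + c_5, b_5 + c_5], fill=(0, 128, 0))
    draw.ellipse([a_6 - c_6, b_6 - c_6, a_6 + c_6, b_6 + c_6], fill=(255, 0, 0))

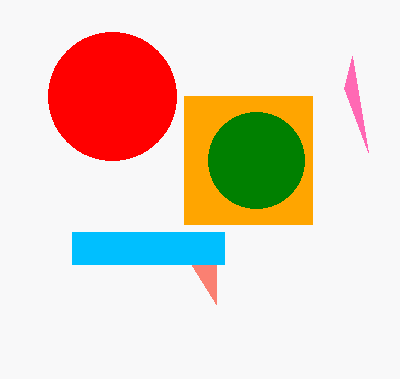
p_1 = 184
q_1 = 96
s_1 = 312
t_1 = 224
u_2 = 216
v_2 = 304
p_3 = 352
q_3 = 56
p_4 = 72
q_4 = 232
s_4 = 224
t_4 = 264
a_5 = 256
b_5 = 160
c_5 = 48
a_6 = 112
b_6 = 96
c_6 = 64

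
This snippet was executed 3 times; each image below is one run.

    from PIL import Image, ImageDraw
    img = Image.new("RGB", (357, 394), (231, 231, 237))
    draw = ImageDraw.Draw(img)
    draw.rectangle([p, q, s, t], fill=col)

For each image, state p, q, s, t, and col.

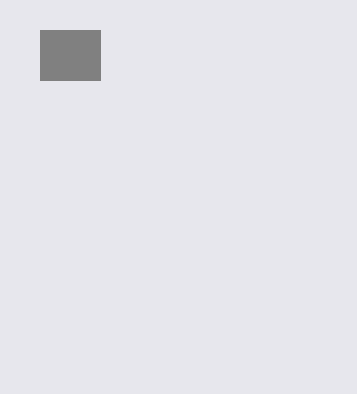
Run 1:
p = 40
q = 30
s = 100
t = 80
col = 'gray'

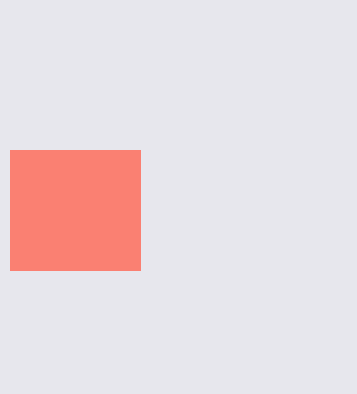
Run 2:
p = 10; q = 150; s = 140; t = 270; col = 'salmon'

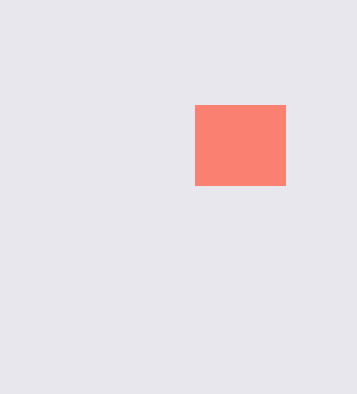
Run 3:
p = 195; q = 105; s = 285; t = 185; col = 'salmon'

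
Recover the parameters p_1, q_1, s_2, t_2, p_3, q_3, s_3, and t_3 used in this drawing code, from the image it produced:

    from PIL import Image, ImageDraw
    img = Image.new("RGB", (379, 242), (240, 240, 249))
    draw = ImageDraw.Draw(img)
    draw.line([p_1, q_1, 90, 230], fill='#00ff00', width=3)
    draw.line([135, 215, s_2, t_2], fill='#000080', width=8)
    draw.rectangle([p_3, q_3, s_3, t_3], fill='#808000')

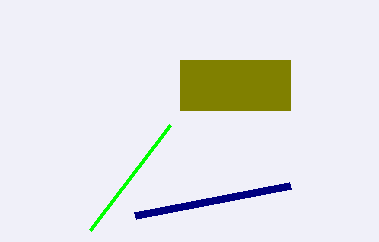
p_1 = 170, q_1 = 125, s_2 = 290, t_2 = 185, p_3 = 180, q_3 = 60, s_3 = 290, t_3 = 110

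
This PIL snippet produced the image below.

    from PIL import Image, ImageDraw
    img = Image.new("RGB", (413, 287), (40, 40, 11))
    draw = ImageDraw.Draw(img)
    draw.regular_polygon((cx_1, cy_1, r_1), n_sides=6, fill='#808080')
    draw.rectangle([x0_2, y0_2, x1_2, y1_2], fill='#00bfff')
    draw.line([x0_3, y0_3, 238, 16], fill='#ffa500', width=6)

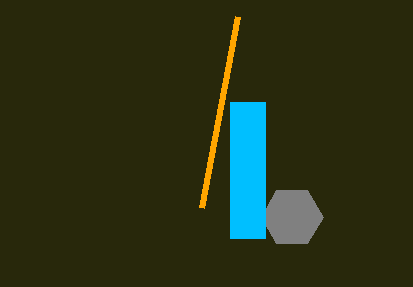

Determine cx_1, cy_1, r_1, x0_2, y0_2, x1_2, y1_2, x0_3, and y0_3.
cx_1 = 292; cy_1 = 217; r_1 = 31; x0_2 = 230; y0_2 = 102; x1_2 = 265; y1_2 = 238; x0_3 = 202; y0_3 = 207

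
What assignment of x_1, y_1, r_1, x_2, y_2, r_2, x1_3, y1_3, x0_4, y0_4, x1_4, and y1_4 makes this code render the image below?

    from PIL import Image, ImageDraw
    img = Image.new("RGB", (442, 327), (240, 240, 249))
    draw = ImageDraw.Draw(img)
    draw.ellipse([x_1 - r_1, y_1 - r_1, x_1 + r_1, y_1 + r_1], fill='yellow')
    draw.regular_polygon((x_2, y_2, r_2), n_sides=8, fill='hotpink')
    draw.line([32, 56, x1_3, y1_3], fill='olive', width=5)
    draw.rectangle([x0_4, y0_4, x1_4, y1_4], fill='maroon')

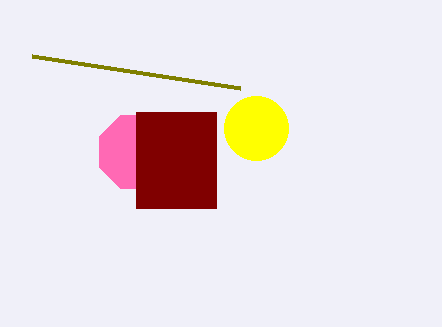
x_1 = 256
y_1 = 128
r_1 = 32
x_2 = 136
y_2 = 152
r_2 = 40
x1_3 = 240
y1_3 = 88
x0_4 = 136
y0_4 = 112
x1_4 = 216
y1_4 = 208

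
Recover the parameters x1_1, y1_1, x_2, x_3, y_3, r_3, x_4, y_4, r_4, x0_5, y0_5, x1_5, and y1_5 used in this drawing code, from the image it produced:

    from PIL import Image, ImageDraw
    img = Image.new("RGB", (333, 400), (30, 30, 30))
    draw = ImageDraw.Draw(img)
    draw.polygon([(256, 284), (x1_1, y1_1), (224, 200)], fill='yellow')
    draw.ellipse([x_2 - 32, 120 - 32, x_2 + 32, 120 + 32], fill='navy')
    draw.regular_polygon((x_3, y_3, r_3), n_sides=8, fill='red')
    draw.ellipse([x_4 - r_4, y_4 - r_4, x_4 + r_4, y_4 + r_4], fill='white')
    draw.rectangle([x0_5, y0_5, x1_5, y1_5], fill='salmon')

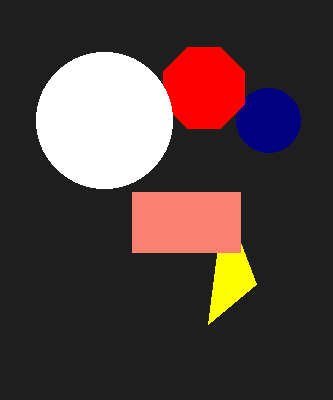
x1_1 = 208, y1_1 = 324, x_2 = 268, x_3 = 204, y_3 = 88, r_3 = 44, x_4 = 104, y_4 = 120, r_4 = 68, x0_5 = 132, y0_5 = 192, x1_5 = 240, y1_5 = 252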